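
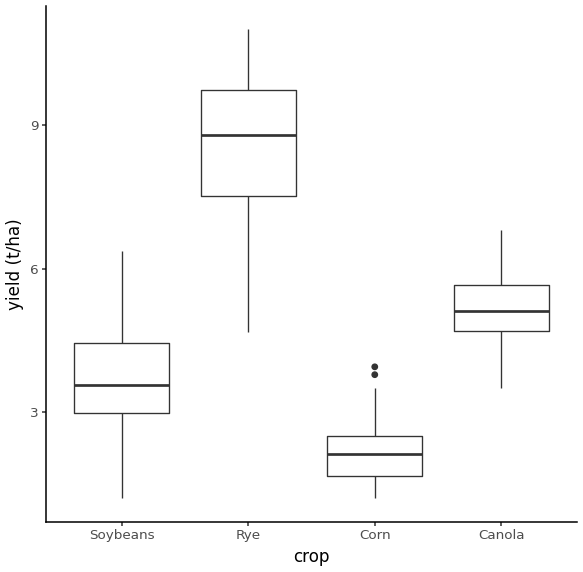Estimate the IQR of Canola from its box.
≈ 1

Q3 ≈ 6, Q1 ≈ 5; IQR ≈ 1.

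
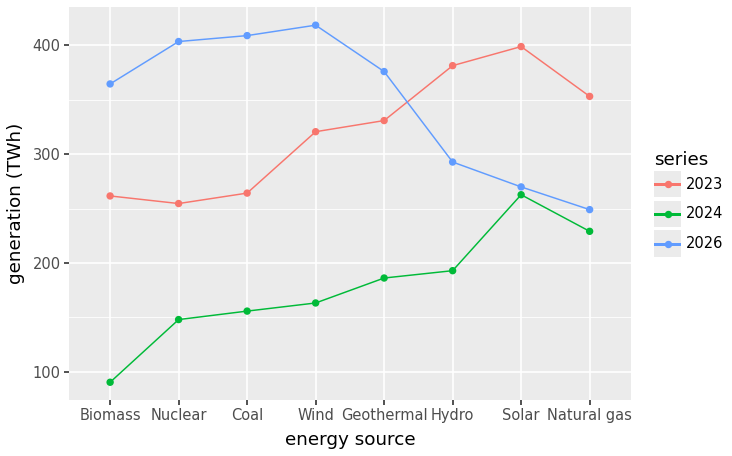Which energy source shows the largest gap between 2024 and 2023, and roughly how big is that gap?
Hydro: 2024 ≈ 200, 2023 ≈ 400 → gap ≈ 200. Next-largest (Biomass) is only ≈ 150.

Hydro, ≈ 200 TWh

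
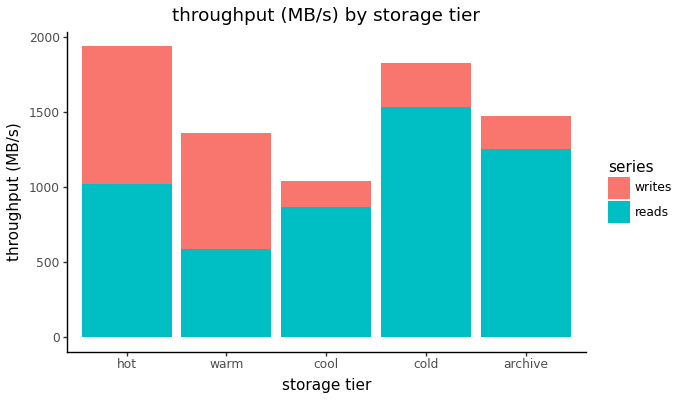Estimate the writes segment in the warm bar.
writes top ≈ 1400, bottom ≈ 600; segment ≈ 800.

≈ 800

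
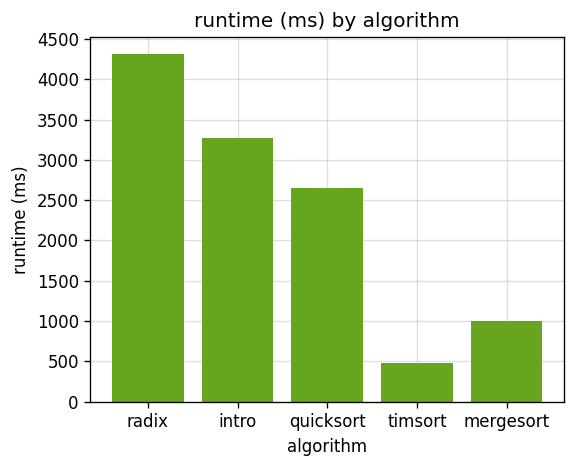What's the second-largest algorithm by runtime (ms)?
intro

Top 3: radix ≈ 4500, intro ≈ 3500, quicksort ≈ 2500.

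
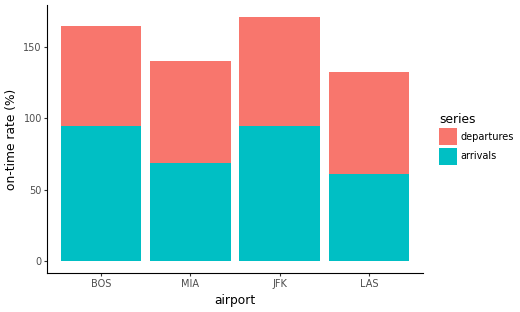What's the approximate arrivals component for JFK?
arrivals top ≈ 100, bottom ≈ 0; segment ≈ 100.

≈ 100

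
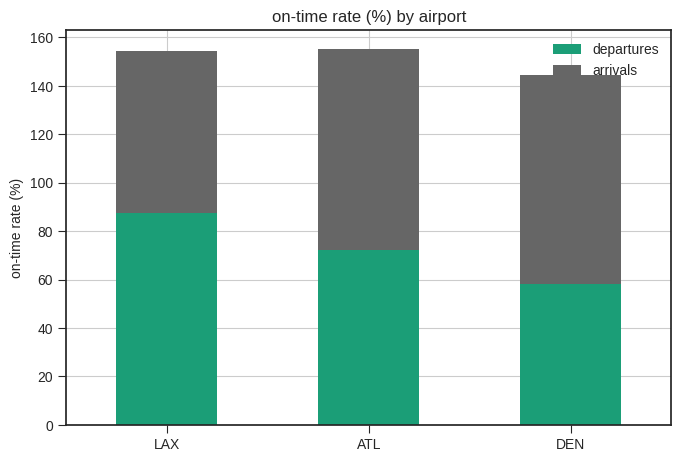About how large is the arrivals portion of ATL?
arrivals top ≈ 160, bottom ≈ 80; segment ≈ 80.

≈ 80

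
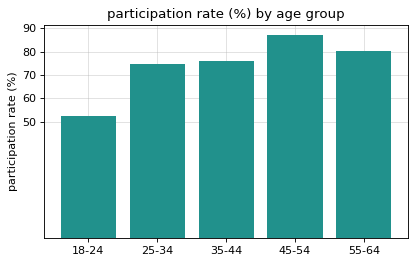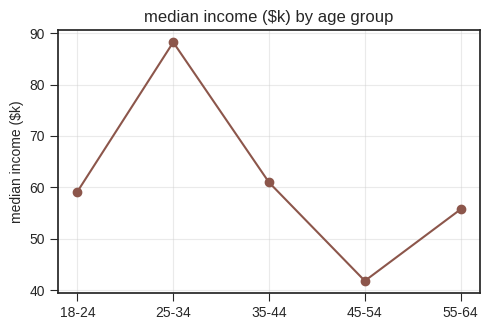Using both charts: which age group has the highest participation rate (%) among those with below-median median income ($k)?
Chart 2 median median income ($k) ≈ 60; below-median age groups: 45-54, 55-64. Among those, 45-54 has the highest participation rate (%) (≈ 90).

45-54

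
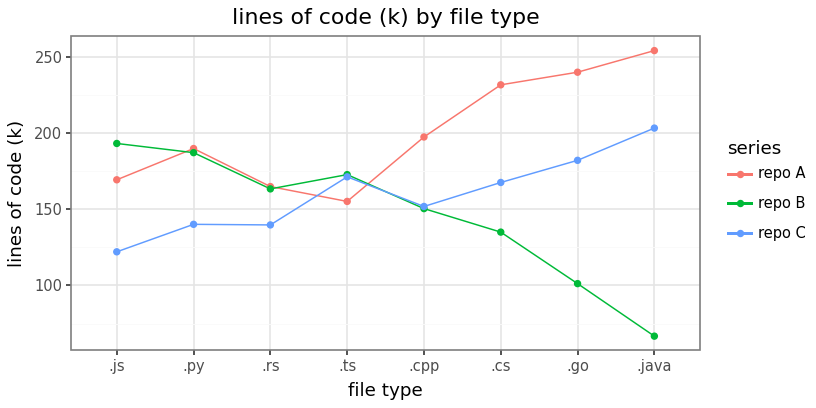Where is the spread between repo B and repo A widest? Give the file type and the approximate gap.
.java, ≈ 200 k

.java: repo B ≈ 60, repo A ≈ 260 → gap ≈ 200. Next-largest (.go) is only ≈ 140.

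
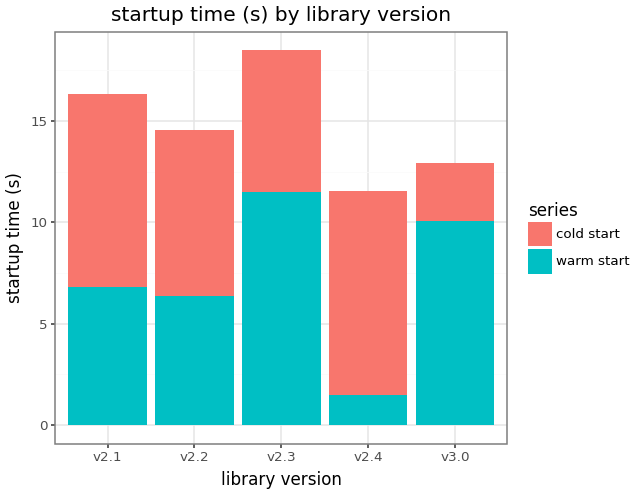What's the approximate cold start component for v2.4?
cold start top ≈ 12, bottom ≈ 2; segment ≈ 10.

≈ 10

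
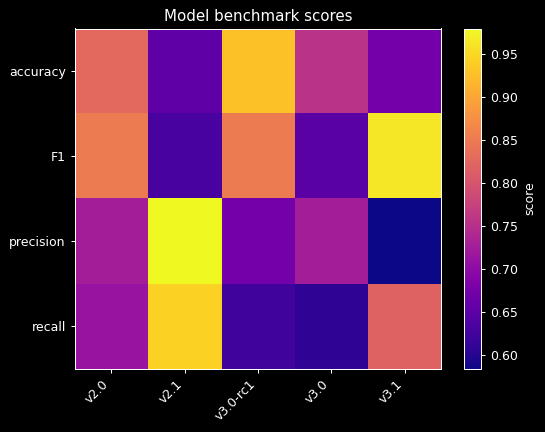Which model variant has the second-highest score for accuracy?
v2.0

Top 3 for accuracy: v3.0-rc1 ≈ 0.95, v2.0 ≈ 0.85, v3.0 ≈ 0.75.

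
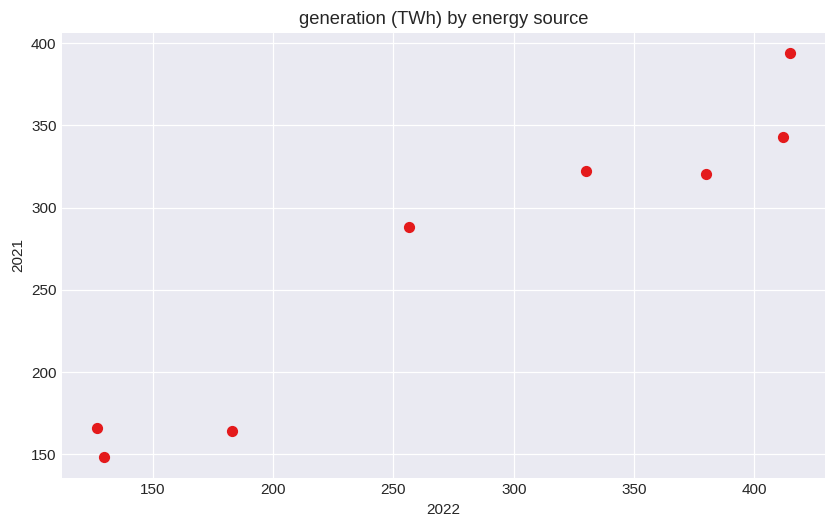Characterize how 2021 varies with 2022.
positive, strong

Points are positively correlated; strong (|r| ≈ 1.0).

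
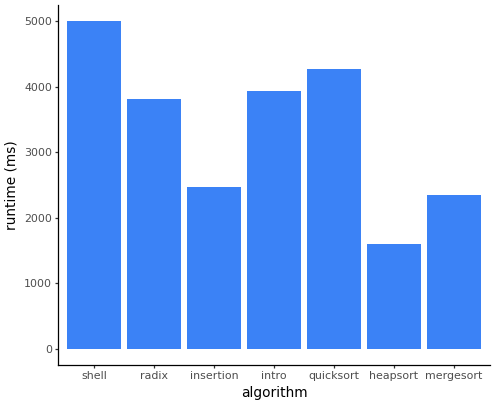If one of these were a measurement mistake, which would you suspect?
heapsort ≈ 1500; the rest sit between ≈ 2500 and ≈ 5000.

heapsort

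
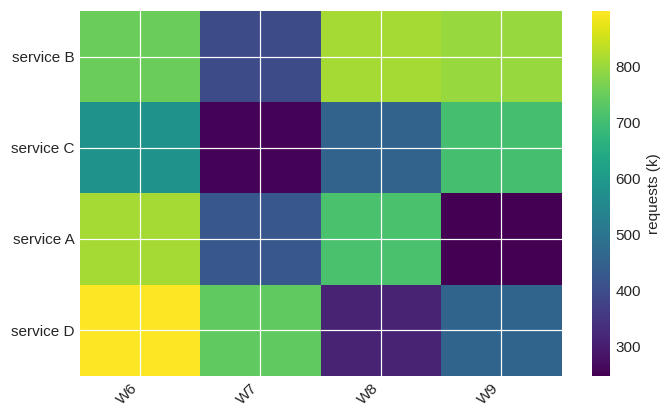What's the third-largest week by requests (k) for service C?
Top 4 for service C: W9 ≈ 700, W6 ≈ 600, W8 ≈ 500, W7 ≈ 300.

W8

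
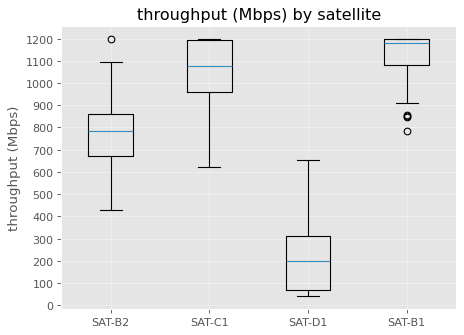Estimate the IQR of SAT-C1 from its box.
Q3 ≈ 1200, Q1 ≈ 1000; IQR ≈ 200.

≈ 200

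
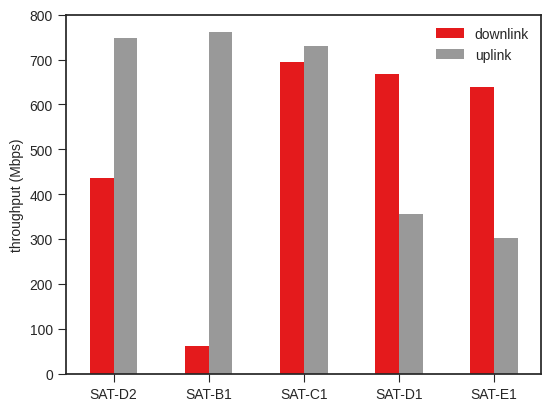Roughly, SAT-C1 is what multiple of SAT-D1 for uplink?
≈ 1.75×

SAT-C1 ≈ 700, SAT-D1 ≈ 400; 700/400 ≈ 1.75.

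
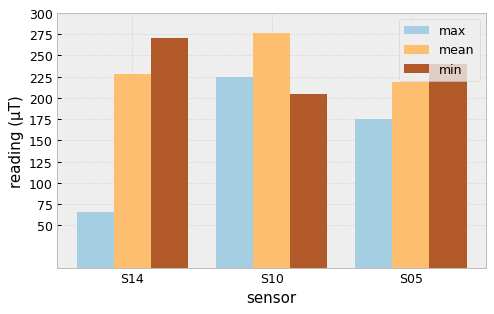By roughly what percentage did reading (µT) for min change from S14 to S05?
S14 ≈ 275, S05 ≈ 250; (250 − 275) / 275 ≈ -9.1%.

≈ -9.1%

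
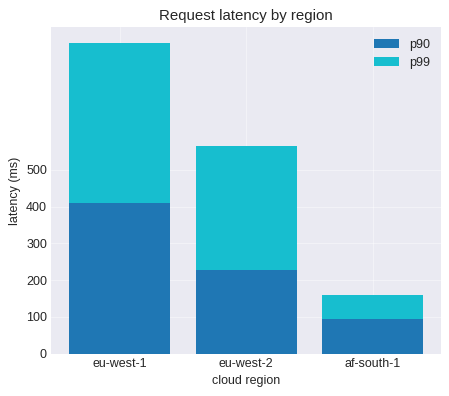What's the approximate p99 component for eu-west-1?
p99 top ≈ 800, bottom ≈ 400; segment ≈ 400.

≈ 400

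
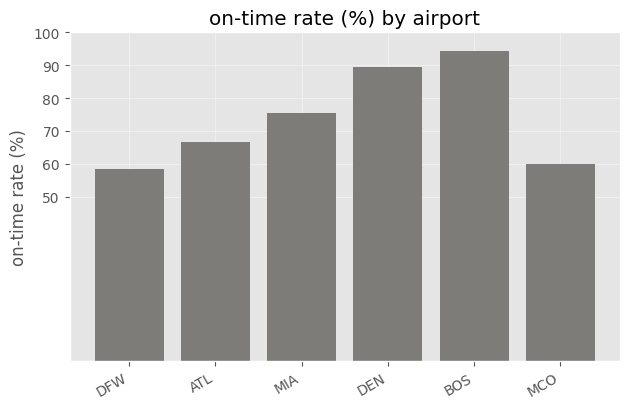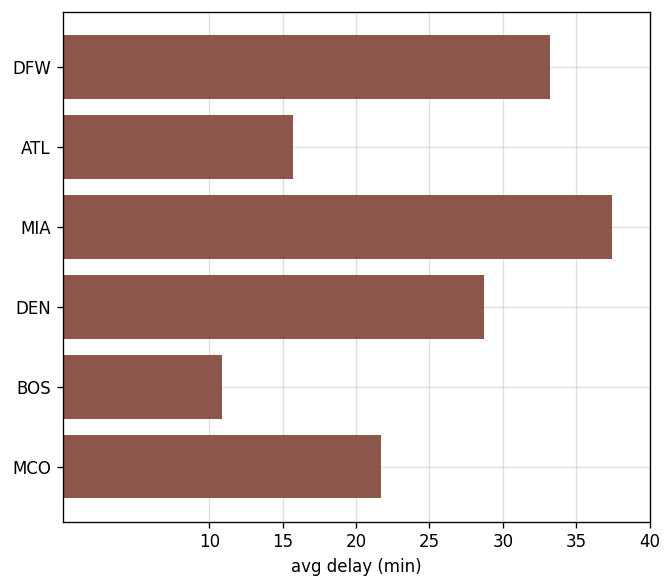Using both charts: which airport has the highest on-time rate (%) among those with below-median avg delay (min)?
BOS

Chart 2 median avg delay (min) ≈ 25; below-median airports: ATL, BOS, MCO. Among those, BOS has the highest on-time rate (%) (≈ 90).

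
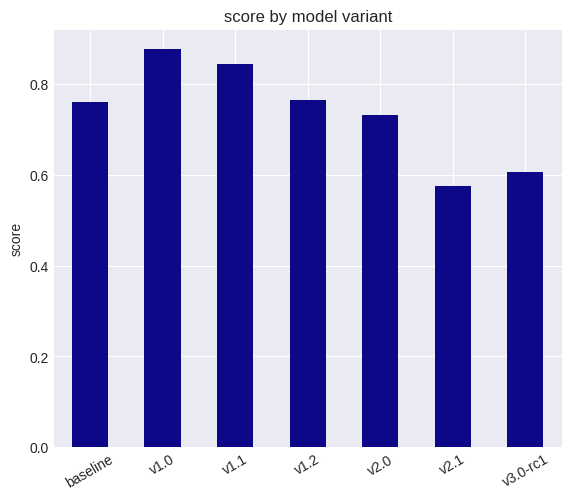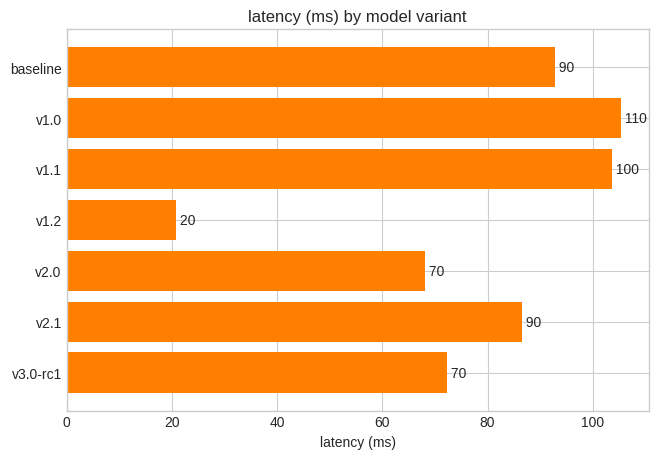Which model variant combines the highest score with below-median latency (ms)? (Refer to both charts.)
v1.2

Chart 2 median latency (ms) ≈ 90; below-median model variants: v1.2, v2.0, v3.0-rc1. Among those, v1.2 has the highest score (≈ 0.8).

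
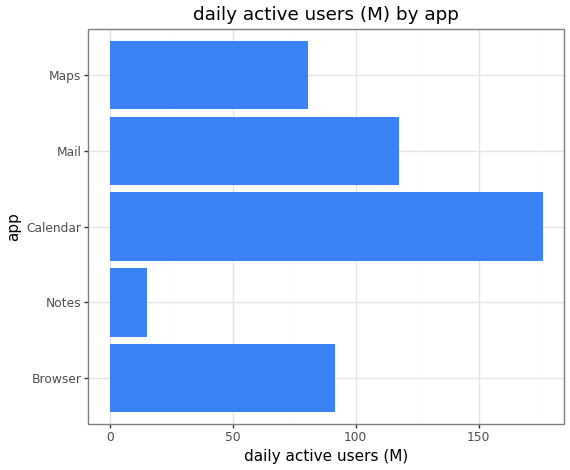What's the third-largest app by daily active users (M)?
Top 4: Calendar ≈ 180, Mail ≈ 120, Browser ≈ 100, Maps ≈ 80.

Browser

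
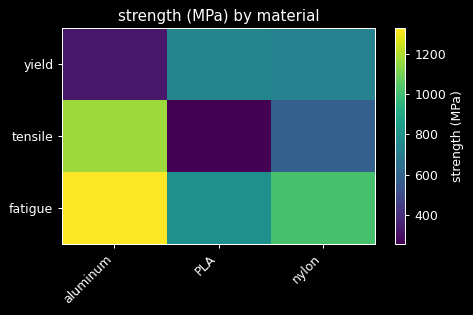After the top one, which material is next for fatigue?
nylon

Top 3 for fatigue: aluminum ≈ 1300, nylon ≈ 1000, PLA ≈ 800.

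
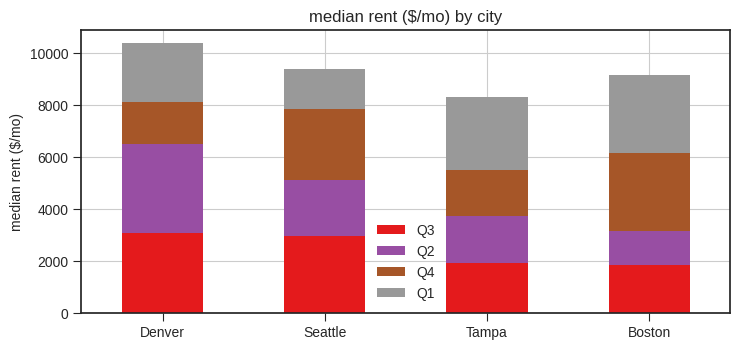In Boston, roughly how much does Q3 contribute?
≈ 2000

Q3 top ≈ 2000, bottom ≈ 0; segment ≈ 2000.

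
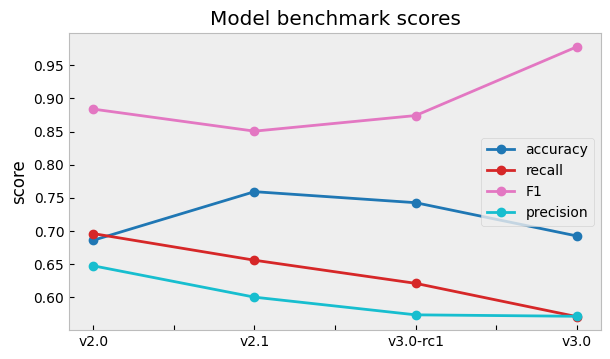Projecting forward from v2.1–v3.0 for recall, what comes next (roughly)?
≈ 0.5

Last three: 0.65, 0.60, 0.55 → slope ≈ -0.05/step → next ≈ 0.5.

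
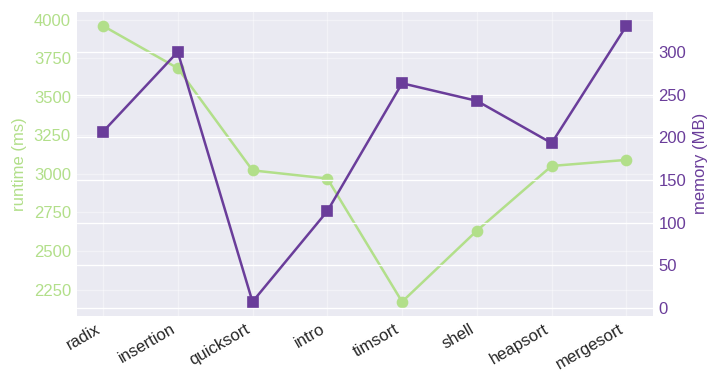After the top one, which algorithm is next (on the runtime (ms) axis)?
Top 3 (on the runtime (ms) axis): radix ≈ 4000, insertion ≈ 3600, mergesort ≈ 3000.

insertion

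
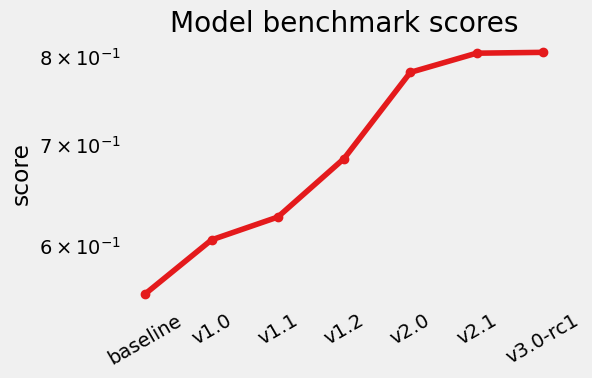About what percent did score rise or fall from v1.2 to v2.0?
v1.2 ≈ 0.70, v2.0 ≈ 0.80; (0.80 − 0.70) / 0.70 ≈ +14.3%.

≈ +14.3%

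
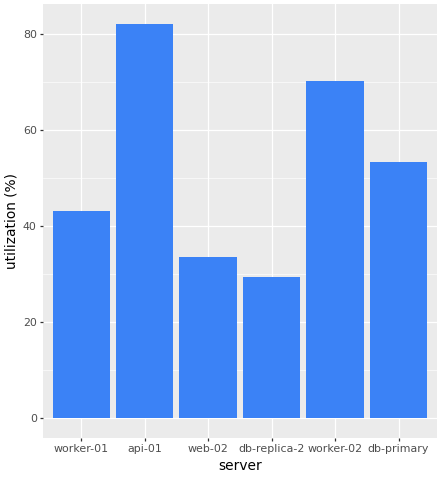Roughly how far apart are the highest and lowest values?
≈ 50

Max api-01 ≈ 80, min db-replica-2 ≈ 30; range ≈ 50.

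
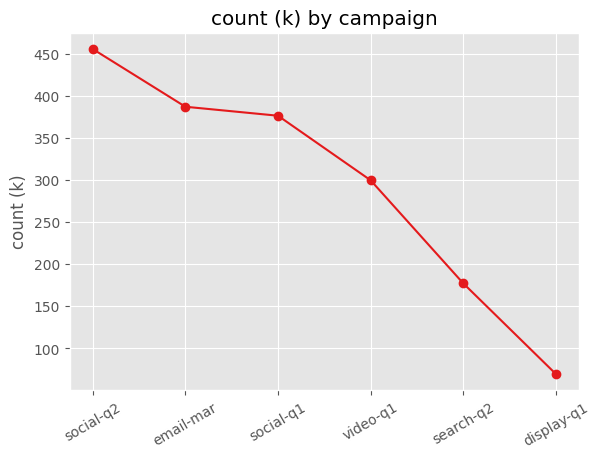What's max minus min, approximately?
Max social-q2 ≈ 450, min display-q1 ≈ 50; range ≈ 400.

≈ 400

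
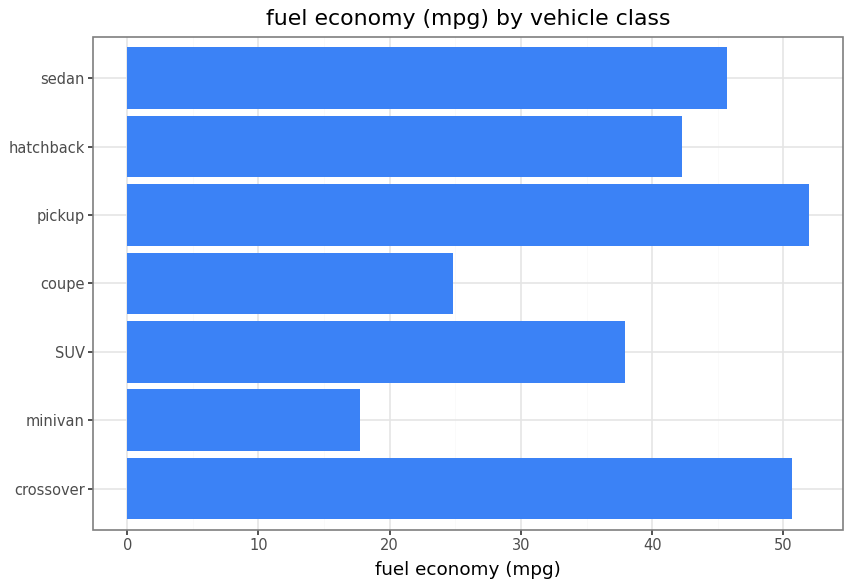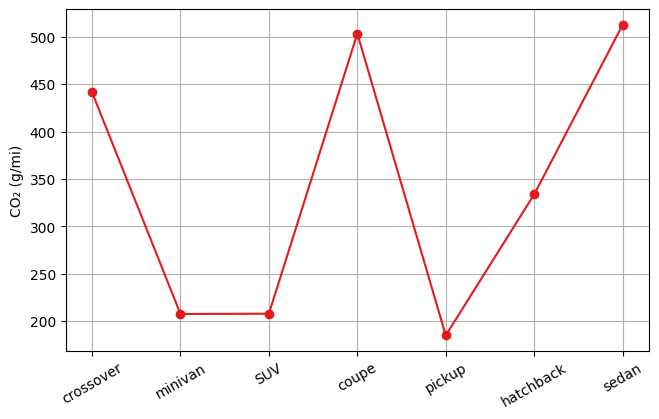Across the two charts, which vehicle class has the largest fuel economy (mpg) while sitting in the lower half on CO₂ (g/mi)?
pickup

Chart 2 median CO₂ (g/mi) ≈ 350; below-median vehicle classes: minivan, SUV, pickup. Among those, pickup has the highest fuel economy (mpg) (≈ 50).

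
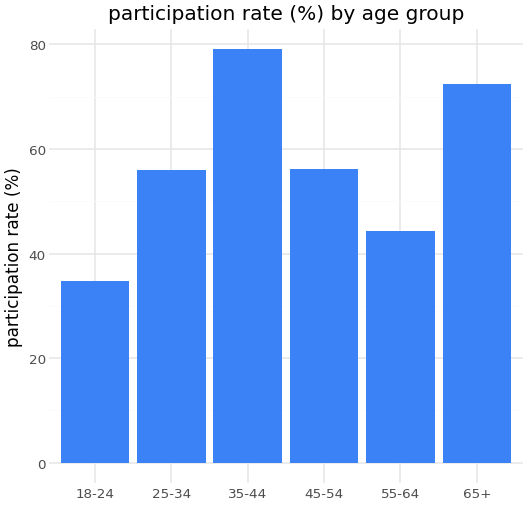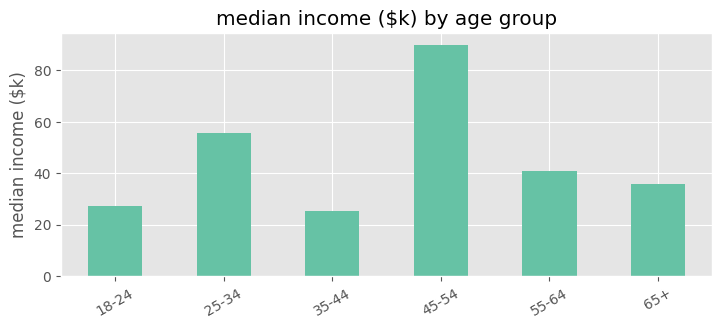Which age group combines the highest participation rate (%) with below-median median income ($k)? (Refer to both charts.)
Chart 2 median median income ($k) ≈ 40; below-median age groups: 18-24, 35-44, 65+. Among those, 35-44 has the highest participation rate (%) (≈ 80).

35-44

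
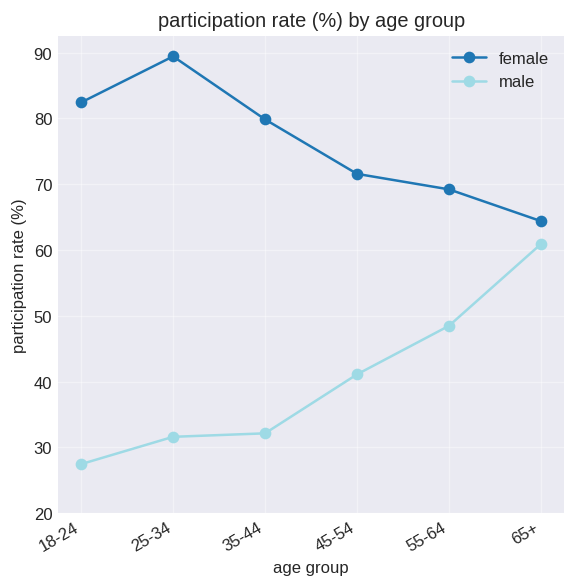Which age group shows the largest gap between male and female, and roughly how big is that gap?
25-34: male ≈ 30, female ≈ 90 → gap ≈ 60. Next-largest (18-24) is only ≈ 50.

25-34, ≈ 60 %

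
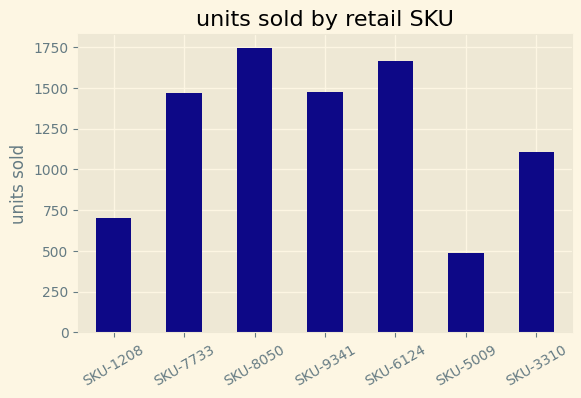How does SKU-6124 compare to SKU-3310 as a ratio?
SKU-6124 ≈ 1600, SKU-3310 ≈ 1200; 1600/1200 ≈ 1.33.

≈ 1.33×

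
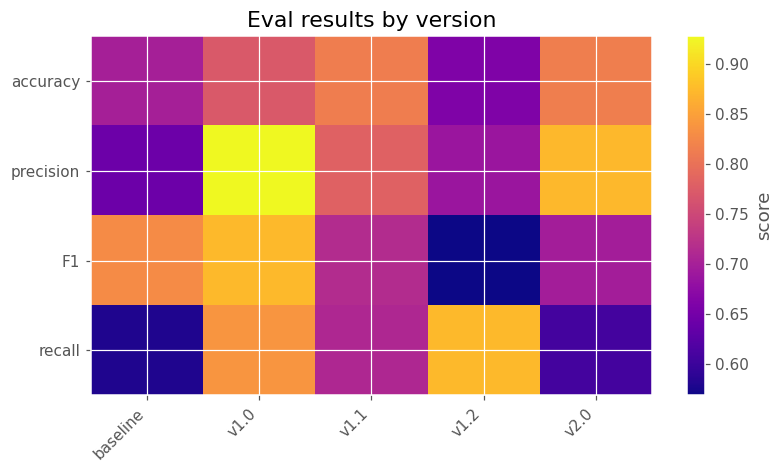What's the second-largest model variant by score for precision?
v2.0

Top 3 for precision: v1.0 ≈ 0.95, v2.0 ≈ 0.85, v1.1 ≈ 0.80.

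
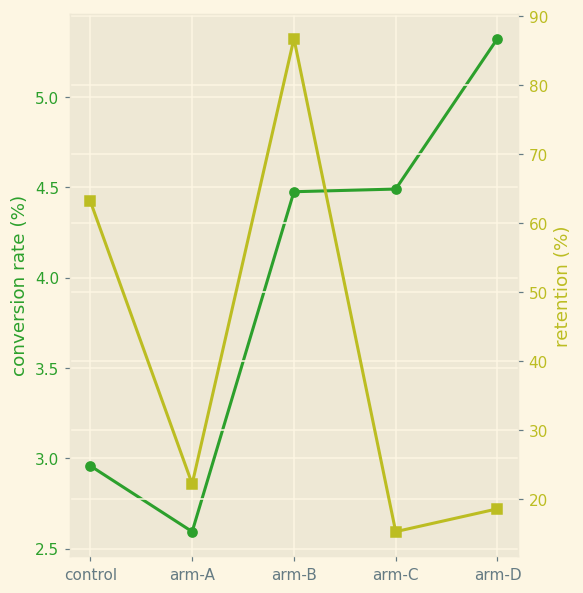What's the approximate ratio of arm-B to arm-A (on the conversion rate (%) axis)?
arm-B ≈ 4.5, arm-A ≈ 2.5; 4.5/2.5 ≈ 1.8.

≈ 1.8×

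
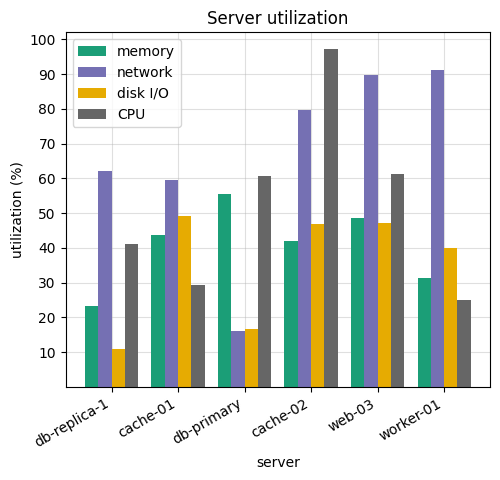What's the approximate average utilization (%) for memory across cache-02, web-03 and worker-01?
(40 + 50 + 30) / 3 ≈ 40.

≈ 40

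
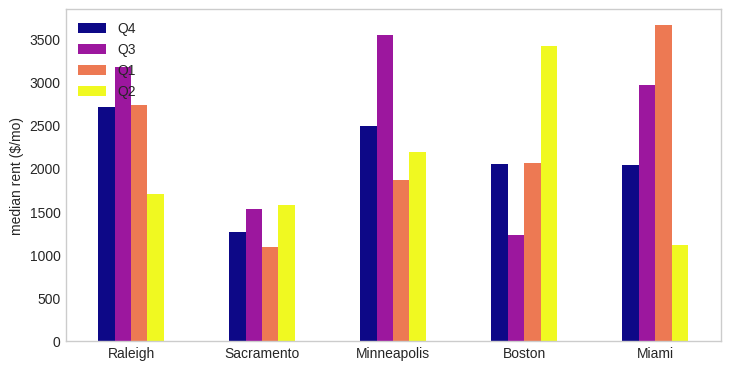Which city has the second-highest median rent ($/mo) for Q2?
Minneapolis

Top 3 for Q2: Boston ≈ 3500, Minneapolis ≈ 2000, Raleigh ≈ 1500.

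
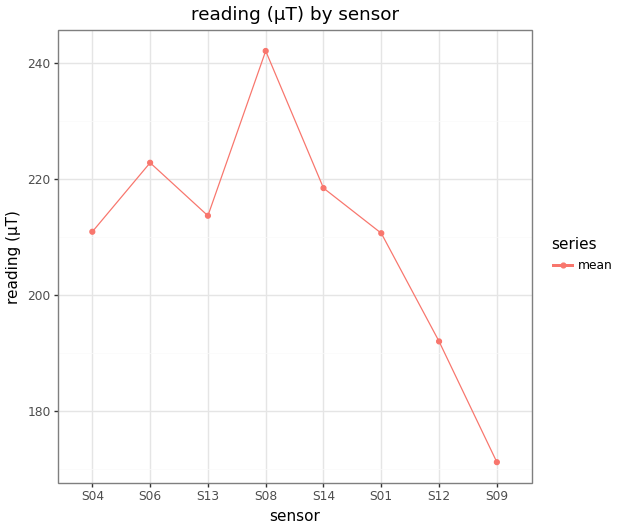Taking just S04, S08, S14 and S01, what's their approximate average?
≈ 220

(210 + 240 + 220 + 210) / 4 ≈ 220.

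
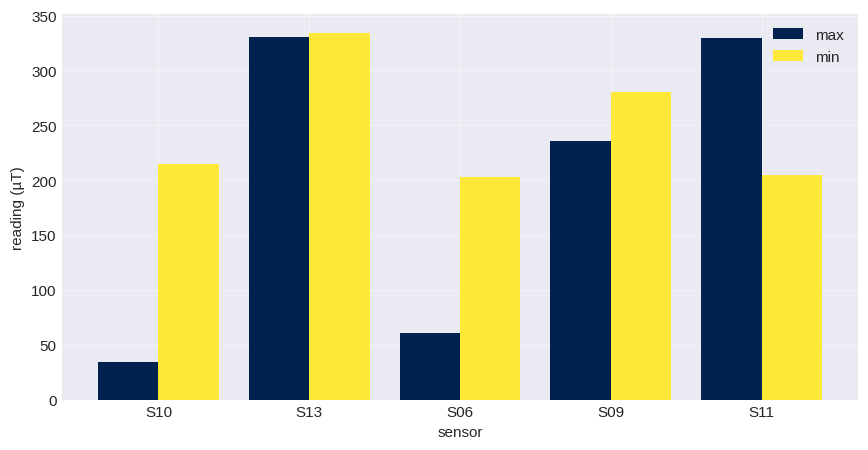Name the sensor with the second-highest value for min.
Top 3 for min: S13 ≈ 350, S09 ≈ 300, S10 ≈ 200.

S09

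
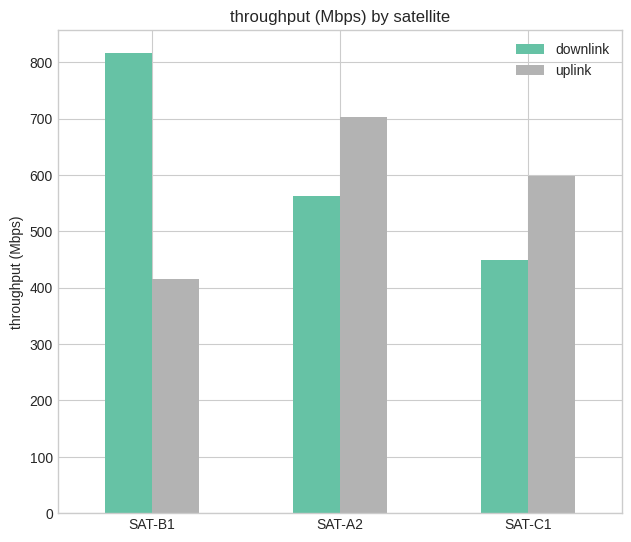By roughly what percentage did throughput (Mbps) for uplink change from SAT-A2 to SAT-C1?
SAT-A2 ≈ 700, SAT-C1 ≈ 600; (600 − 700) / 700 ≈ -14.3%.

≈ -14.3%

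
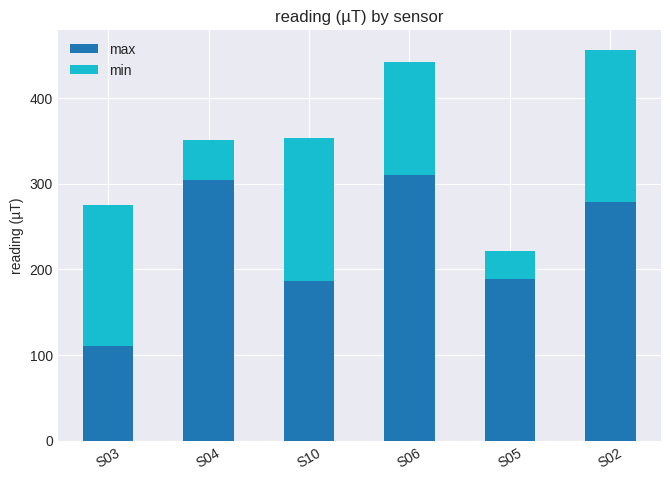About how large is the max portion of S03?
max top ≈ 100, bottom ≈ 0; segment ≈ 100.

≈ 100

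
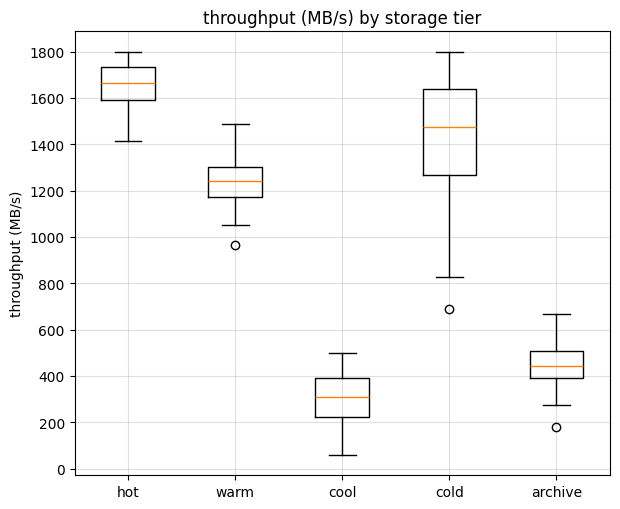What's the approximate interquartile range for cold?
Q3 ≈ 1600, Q1 ≈ 1200; IQR ≈ 400.

≈ 400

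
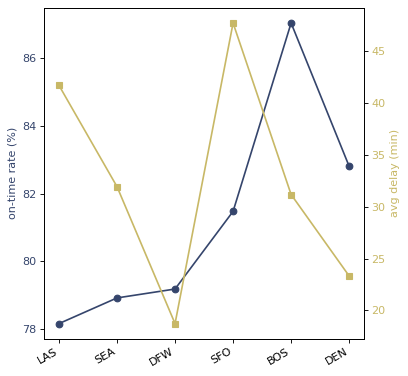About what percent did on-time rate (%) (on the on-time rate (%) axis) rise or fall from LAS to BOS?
LAS ≈ 78, BOS ≈ 87; (87 − 78) / 78 ≈ +11.5%.

≈ +11.5%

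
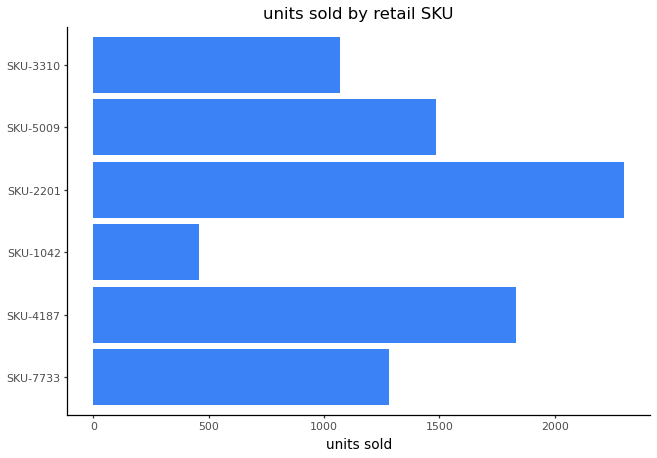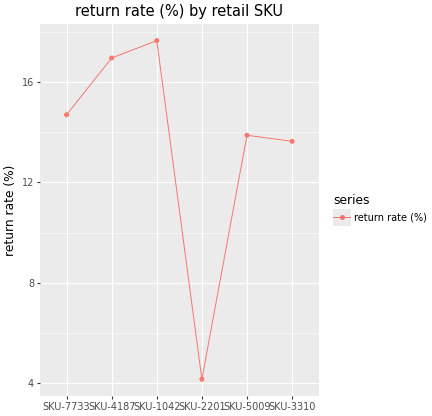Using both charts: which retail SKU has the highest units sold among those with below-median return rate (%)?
SKU-2201

Chart 2 median return rate (%) ≈ 14; below-median retail SKUs: SKU-2201, SKU-5009, SKU-3310. Among those, SKU-2201 has the highest units sold (≈ 2500).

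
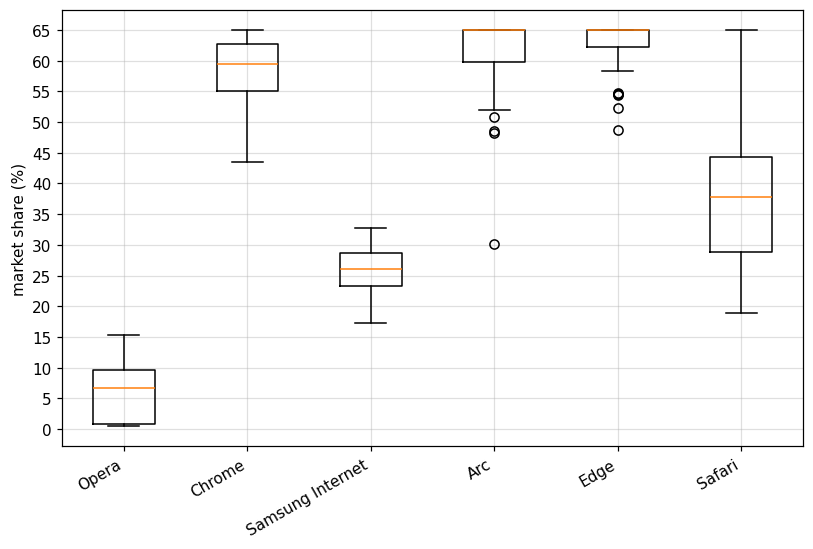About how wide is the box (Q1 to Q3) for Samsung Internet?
≈ 5

Q3 ≈ 30, Q1 ≈ 25; IQR ≈ 5.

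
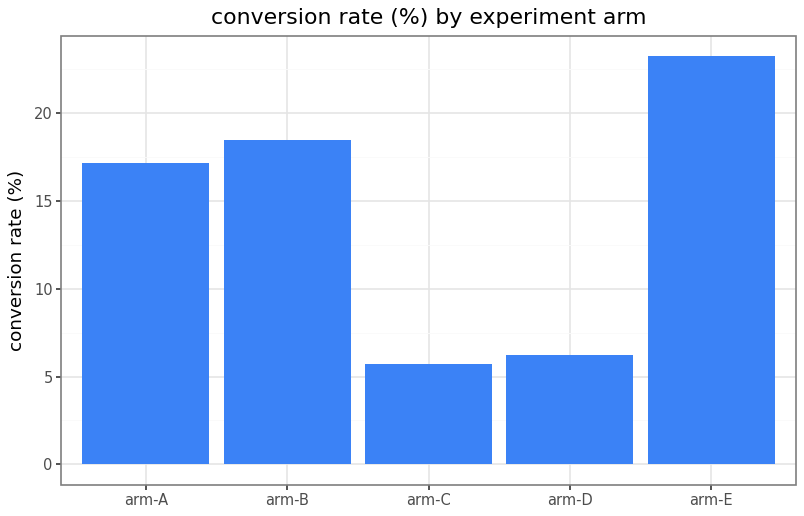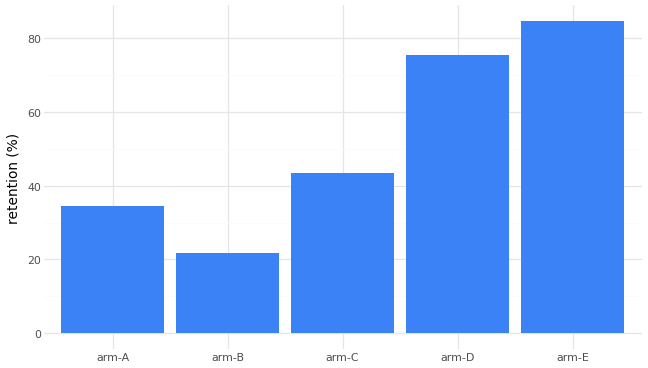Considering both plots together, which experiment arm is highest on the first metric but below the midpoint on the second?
Chart 2 median retention (%) ≈ 40; below-median experiment arms: arm-A, arm-B. Among those, arm-B has the highest conversion rate (%) (≈ 20).

arm-B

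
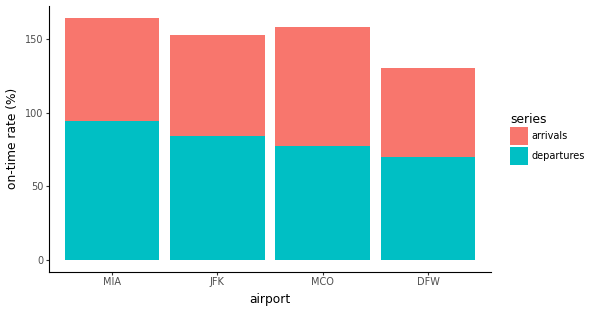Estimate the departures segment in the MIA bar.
departures top ≈ 100, bottom ≈ 0; segment ≈ 100.

≈ 100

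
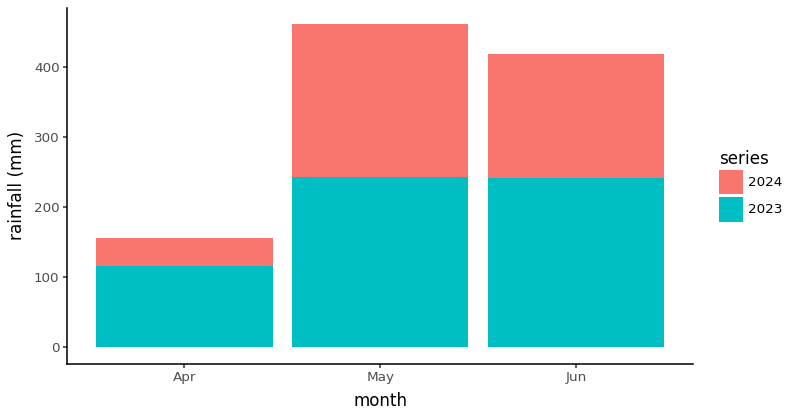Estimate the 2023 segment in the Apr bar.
≈ 100

2023 top ≈ 100, bottom ≈ 0; segment ≈ 100.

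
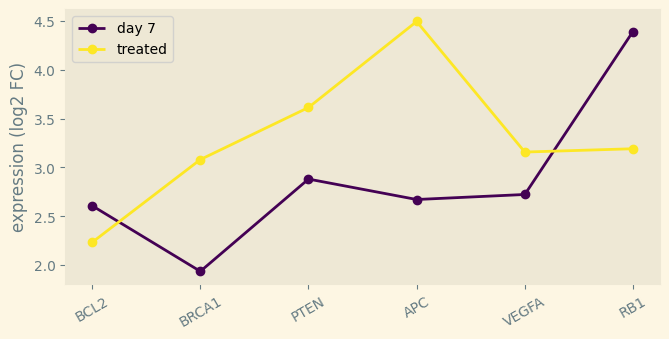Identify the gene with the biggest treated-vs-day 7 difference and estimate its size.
APC, ≈ 2.0 log2 FC

APC: treated ≈ 4.5, day 7 ≈ 2.5 → gap ≈ 2.0. Next-largest (RB1) is only ≈ 1.5.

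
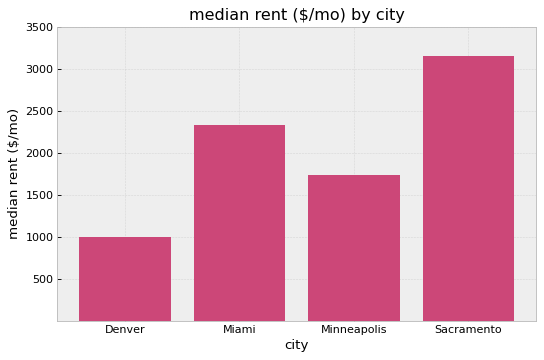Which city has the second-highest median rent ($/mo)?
Miami

Top 3: Sacramento ≈ 3000, Miami ≈ 2500, Minneapolis ≈ 1500.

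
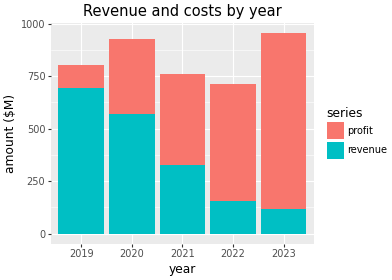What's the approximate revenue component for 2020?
revenue top ≈ 600, bottom ≈ 0; segment ≈ 600.

≈ 600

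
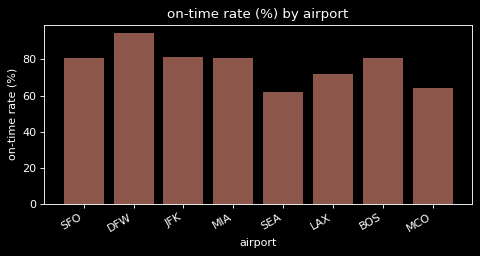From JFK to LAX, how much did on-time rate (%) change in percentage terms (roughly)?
JFK ≈ 80, LAX ≈ 70; (70 − 80) / 80 ≈ -12.5%.

≈ -12.5%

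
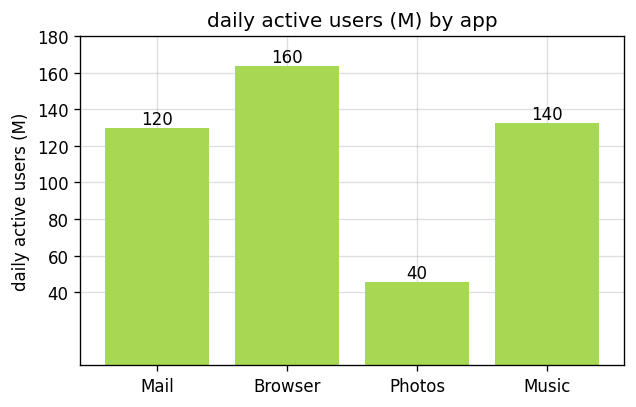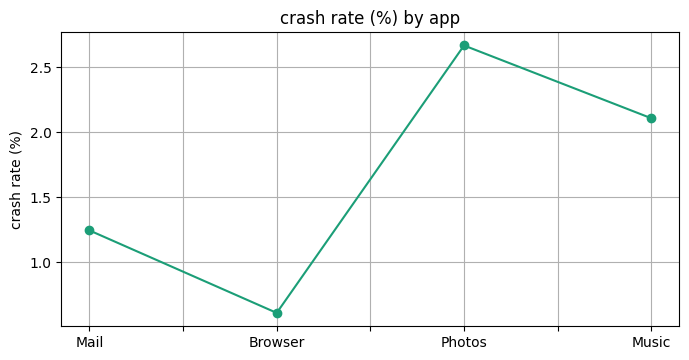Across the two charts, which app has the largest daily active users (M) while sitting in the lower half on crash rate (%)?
Chart 2 median crash rate (%) ≈ 1.5; below-median apps: Mail, Browser. Among those, Browser has the highest daily active users (M) (≈ 160).

Browser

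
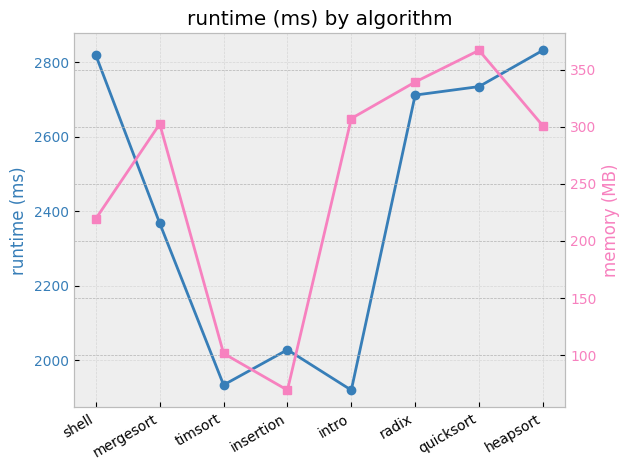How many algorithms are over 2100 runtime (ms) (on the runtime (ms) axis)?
Above 2100: shell, mergesort, radix, quicksort, heapsort.

5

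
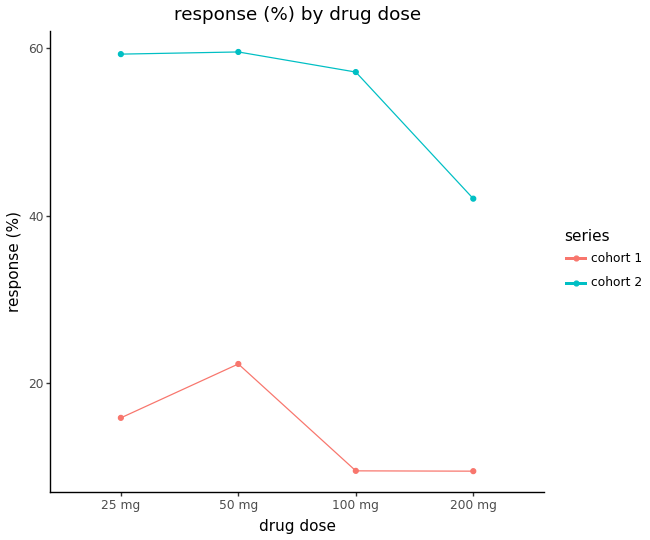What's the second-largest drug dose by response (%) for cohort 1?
Top 3 for cohort 1: 50 mg ≈ 20, 25 mg ≈ 15, 100 mg ≈ 10.

25 mg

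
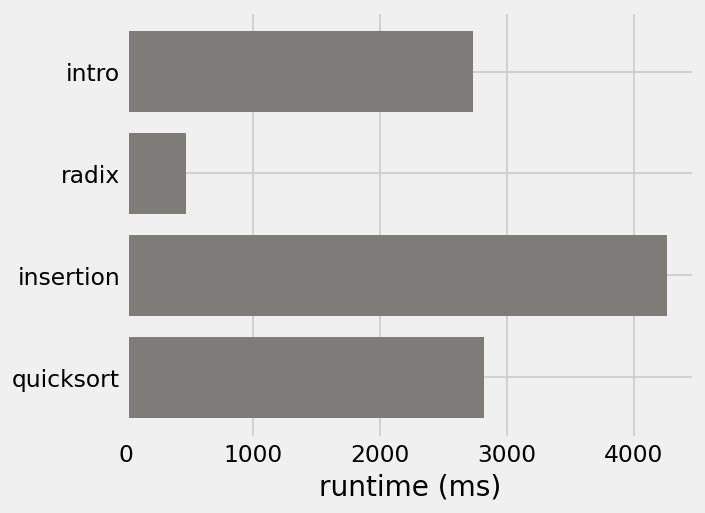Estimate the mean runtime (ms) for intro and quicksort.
(2500 + 3000) / 2 ≈ 2750.

≈ 2750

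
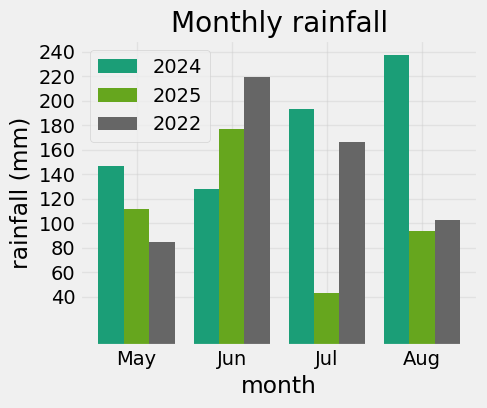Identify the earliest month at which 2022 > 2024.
Jun

May: 2022 ≈ 80 vs 2024 ≈ 140 (not yet); Jun: 2022 ≈ 220 vs 2024 ≈ 120 (first crossover).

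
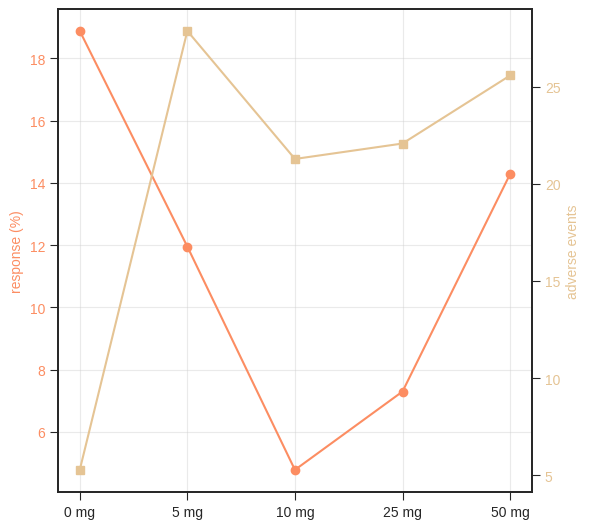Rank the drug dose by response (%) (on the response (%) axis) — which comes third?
Top 4 (on the response (%) axis): 0 mg ≈ 18, 50 mg ≈ 14, 5 mg ≈ 12, 25 mg ≈ 8.

5 mg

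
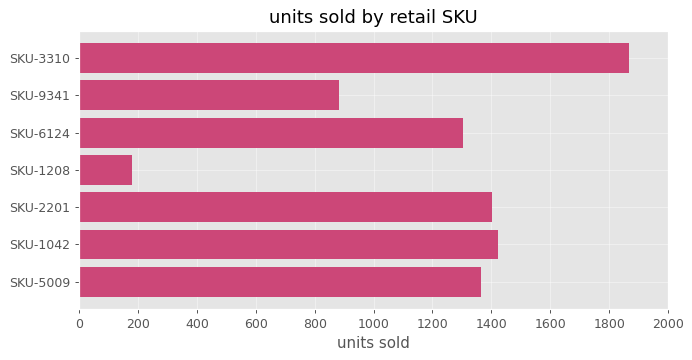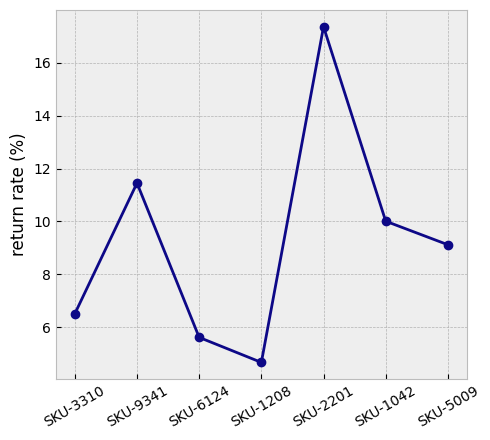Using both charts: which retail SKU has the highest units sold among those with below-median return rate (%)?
Chart 2 median return rate (%) ≈ 10; below-median retail SKUs: SKU-3310, SKU-6124, SKU-1208. Among those, SKU-3310 has the highest units sold (≈ 1800).

SKU-3310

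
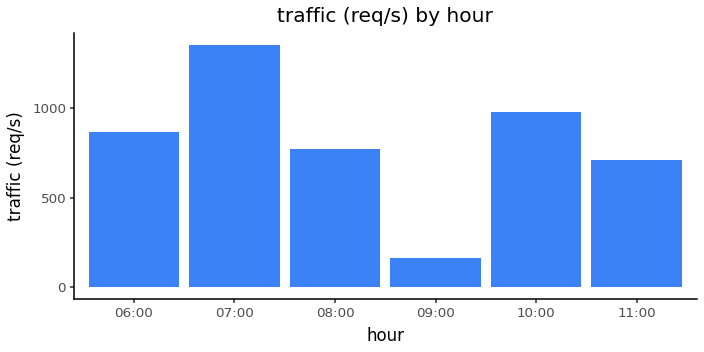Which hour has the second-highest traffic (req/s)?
Top 3: 07:00 ≈ 1400, 10:00 ≈ 1000, 06:00 ≈ 800.

10:00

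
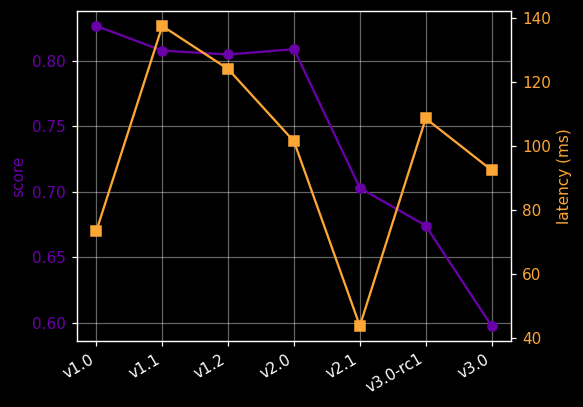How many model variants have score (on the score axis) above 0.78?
4

Above 0.78: v1.0, v1.1, v1.2, v2.0.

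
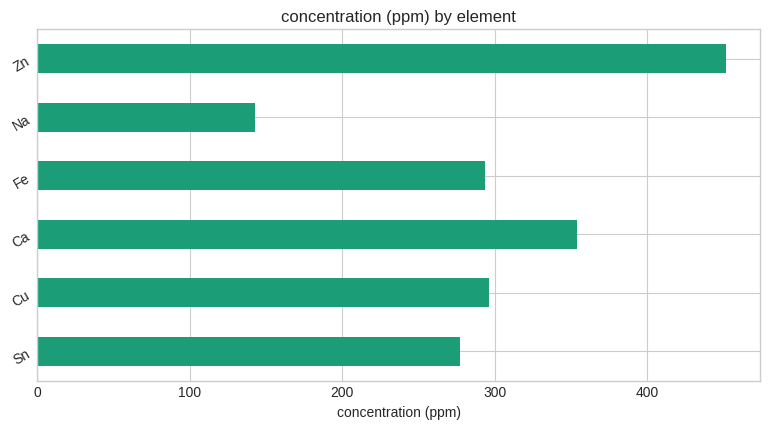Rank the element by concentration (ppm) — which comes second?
Top 3: Zn ≈ 450, Ca ≈ 350, Cu ≈ 300.

Ca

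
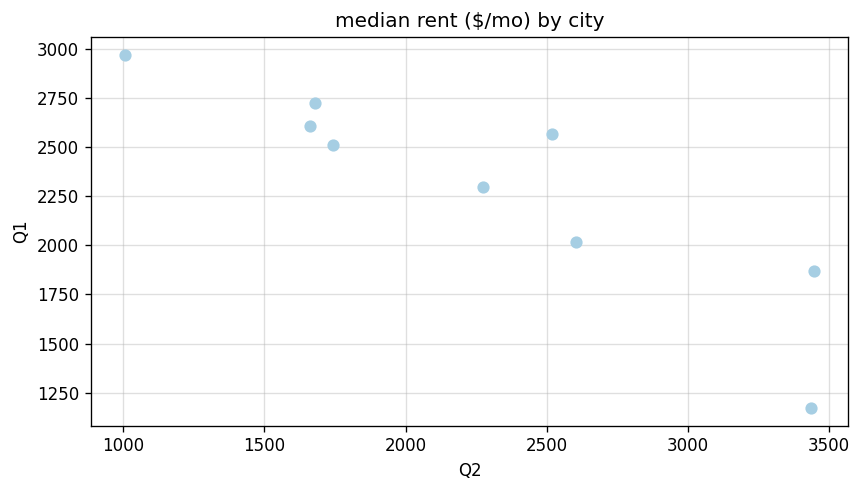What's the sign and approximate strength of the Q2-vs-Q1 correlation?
Points are negatively correlated; strong (|r| ≈ 0.9).

negative, strong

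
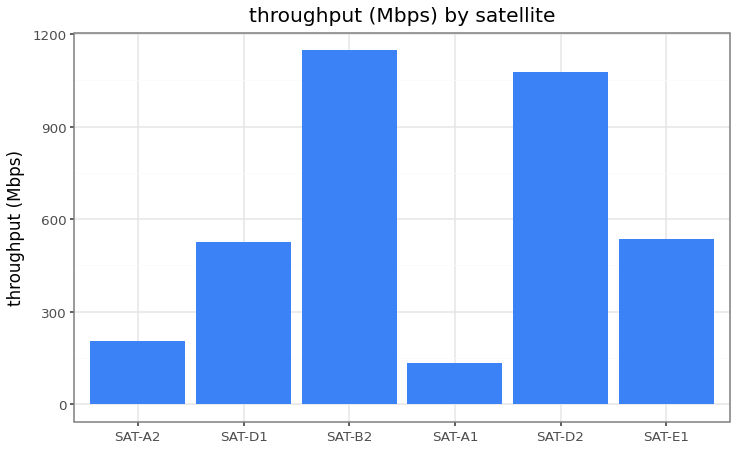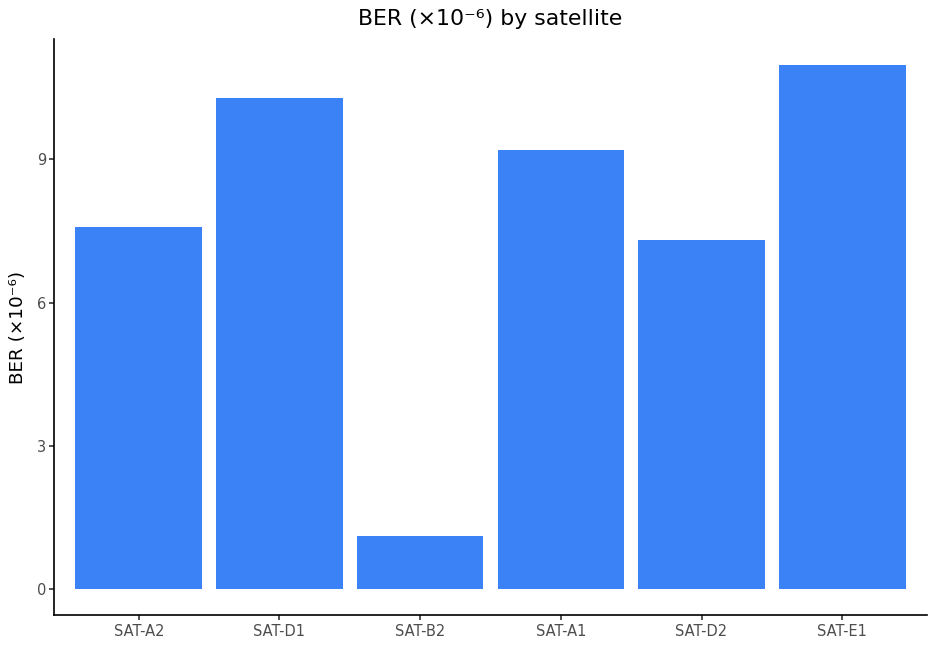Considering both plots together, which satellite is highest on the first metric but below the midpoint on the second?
SAT-B2

Chart 2 median BER (×10⁻⁶) ≈ 8; below-median satellites: SAT-A2, SAT-B2, SAT-D2. Among those, SAT-B2 has the highest throughput (Mbps) (≈ 1200).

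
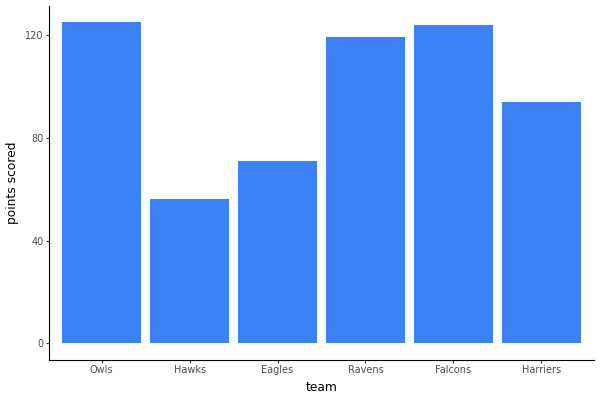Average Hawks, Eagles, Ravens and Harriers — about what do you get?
≈ 90

(60 + 80 + 120 + 100) / 4 ≈ 90.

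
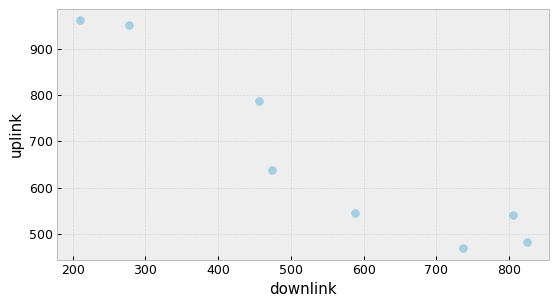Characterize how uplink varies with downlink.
Points are negatively correlated; strong (|r| ≈ 0.9).

negative, strong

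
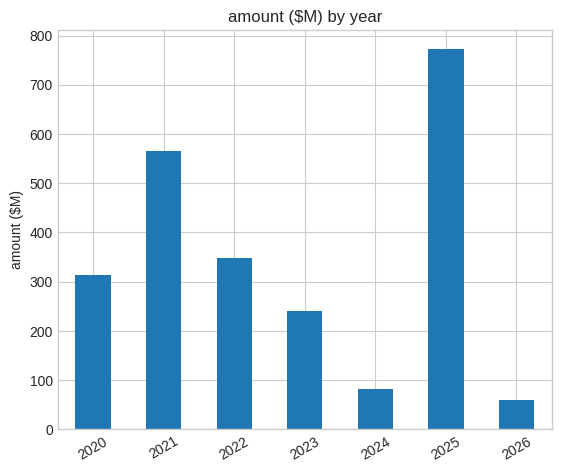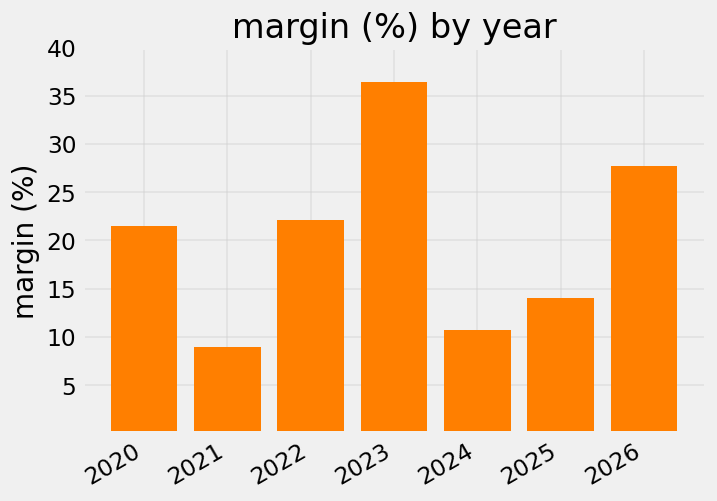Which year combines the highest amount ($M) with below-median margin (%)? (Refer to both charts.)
2025

Chart 2 median margin (%) ≈ 20; below-median years: 2021, 2024, 2025. Among those, 2025 has the highest amount ($M) (≈ 800).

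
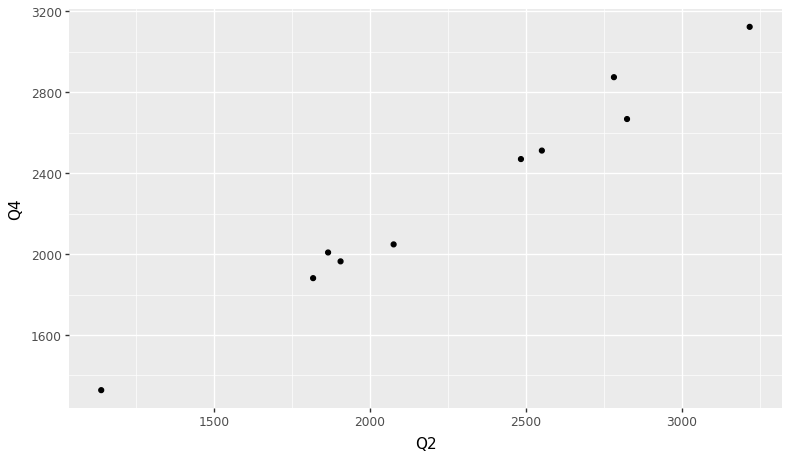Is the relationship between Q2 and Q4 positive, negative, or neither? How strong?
positive, strong

Points are positively correlated; strong (|r| ≈ 1.0).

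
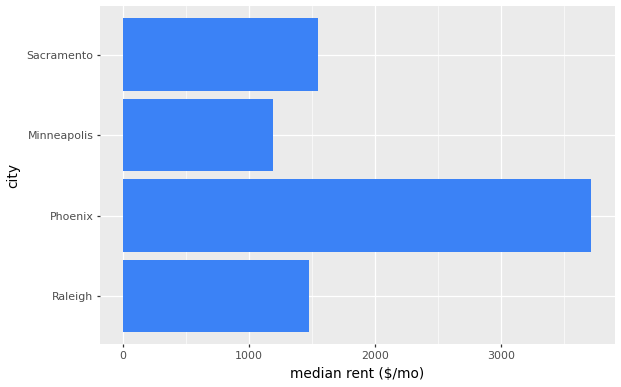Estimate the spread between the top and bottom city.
≈ 2500

Max Phoenix ≈ 3500, min Minneapolis ≈ 1000; range ≈ 2500.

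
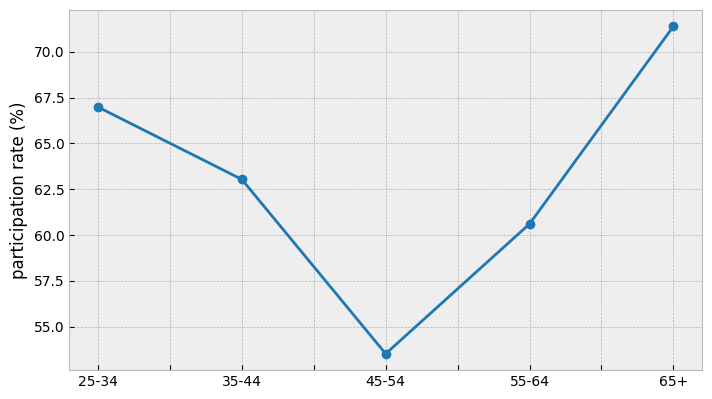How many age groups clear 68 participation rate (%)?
Above 68: 65+.

1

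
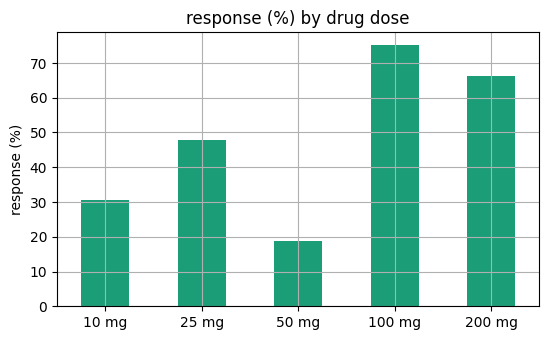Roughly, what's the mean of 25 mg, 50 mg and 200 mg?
≈ 47

(50 + 20 + 70) / 3 ≈ 47.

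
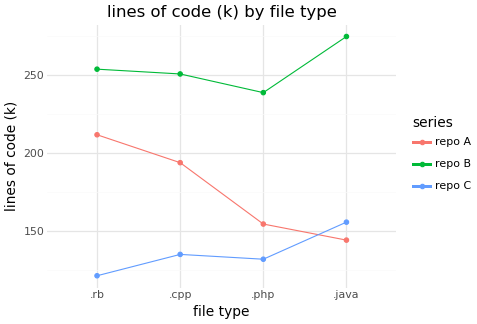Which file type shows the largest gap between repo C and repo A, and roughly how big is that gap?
.rb: repo C ≈ 120, repo A ≈ 220 → gap ≈ 100. Next-largest (.cpp) is only ≈ 60.

.rb, ≈ 100 k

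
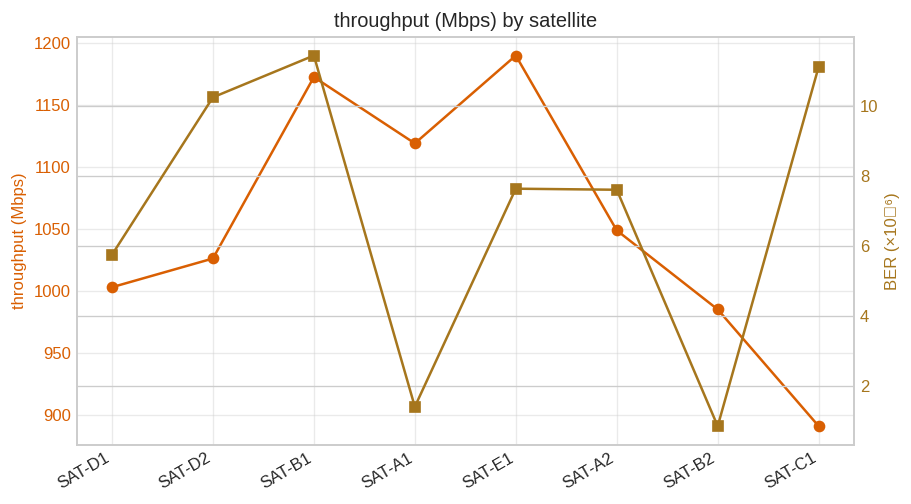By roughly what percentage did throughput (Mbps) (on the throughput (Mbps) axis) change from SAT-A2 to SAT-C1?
≈ -14.3%

SAT-A2 ≈ 1050, SAT-C1 ≈ 900; (900 − 1050) / 1050 ≈ -14.3%.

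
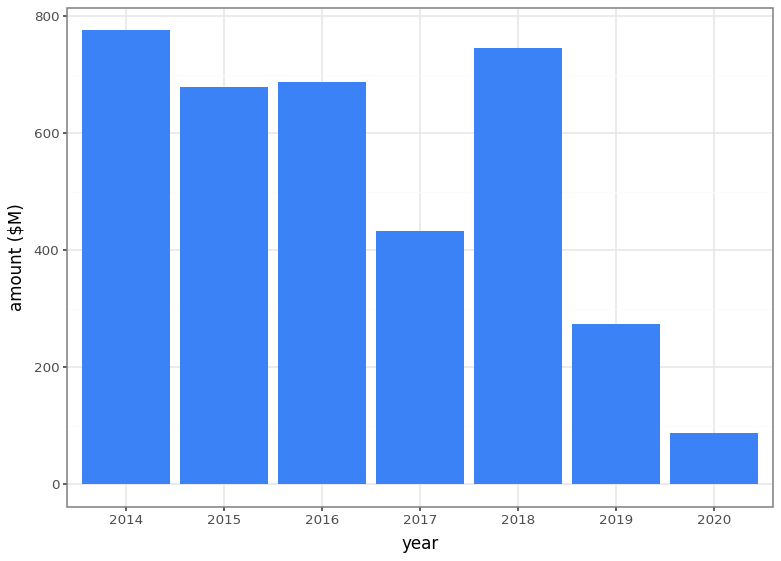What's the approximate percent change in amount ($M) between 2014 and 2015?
2014 ≈ 800, 2015 ≈ 700; (700 − 800) / 800 ≈ -12.5%.

≈ -12.5%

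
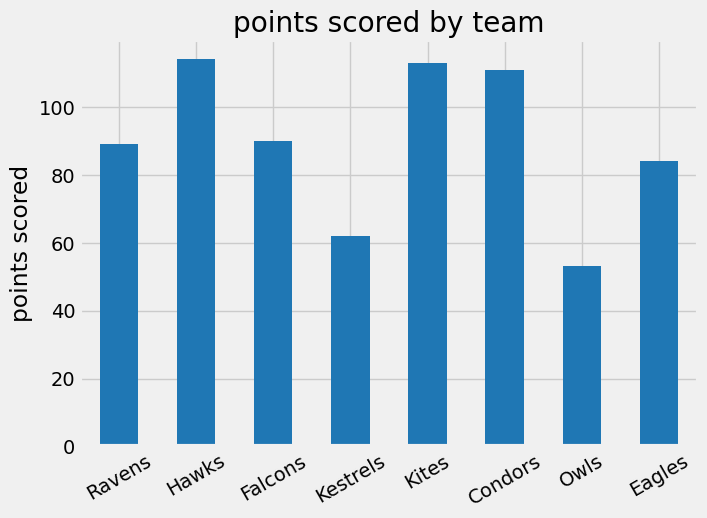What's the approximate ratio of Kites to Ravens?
≈ 1.22×

Kites ≈ 110, Ravens ≈ 90; 110/90 ≈ 1.22.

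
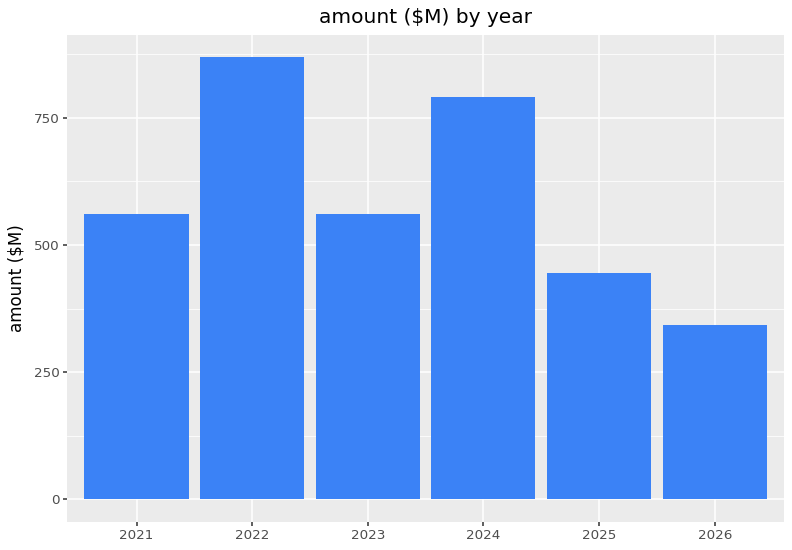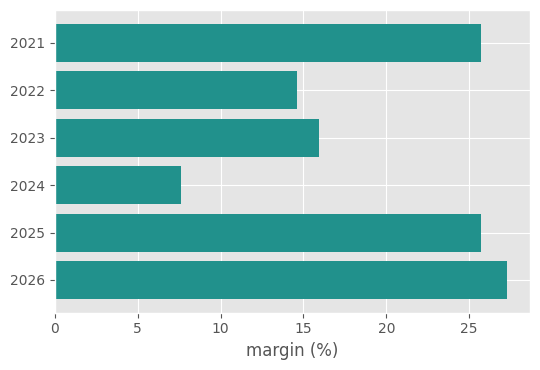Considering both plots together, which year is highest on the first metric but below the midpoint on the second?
Chart 2 median margin (%) ≈ 20; below-median years: 2022, 2023, 2024. Among those, 2022 has the highest amount ($M) (≈ 900).

2022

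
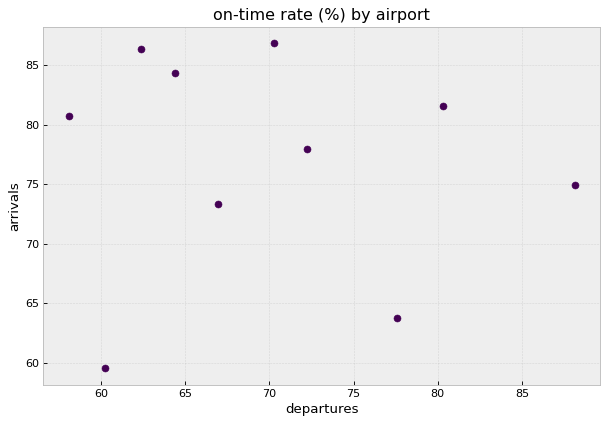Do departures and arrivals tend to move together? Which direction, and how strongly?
Points are roughly uncorrelated; weak (|r| ≈ 0.1).

no clear correlation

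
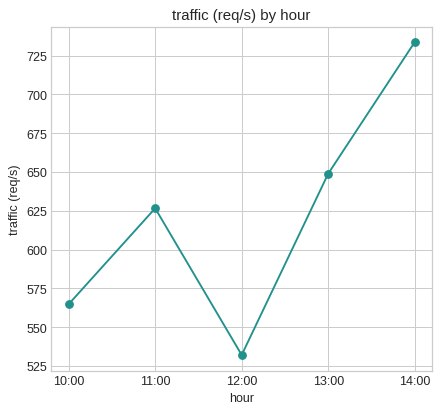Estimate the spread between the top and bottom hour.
Max 14:00 ≈ 740, min 12:00 ≈ 540; range ≈ 200.

≈ 200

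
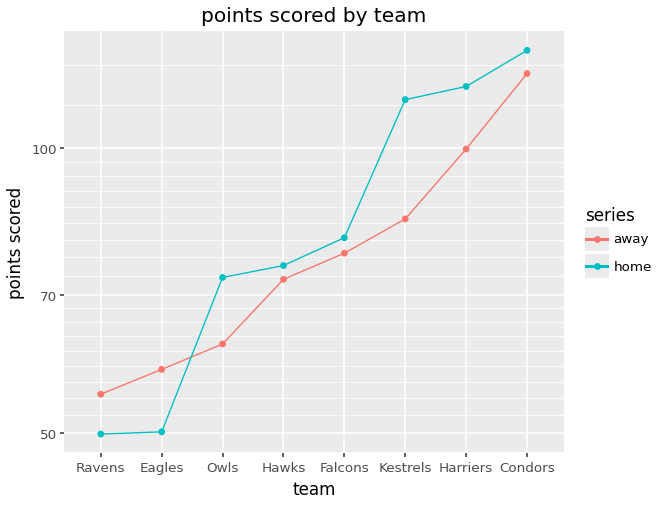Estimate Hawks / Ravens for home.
Hawks ≈ 80, Ravens ≈ 50; 80/50 ≈ 1.6.

≈ 1.6×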